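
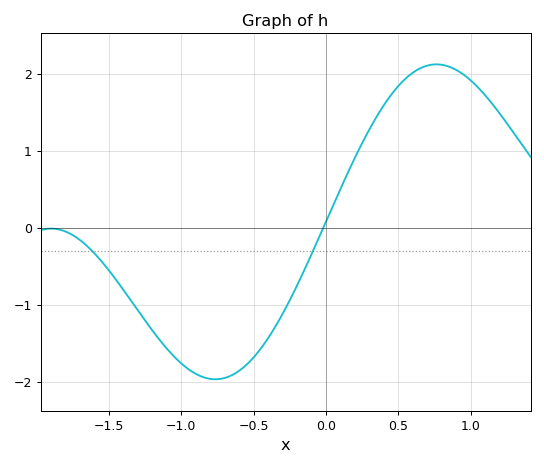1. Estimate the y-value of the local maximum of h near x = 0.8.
2.1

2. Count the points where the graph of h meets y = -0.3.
2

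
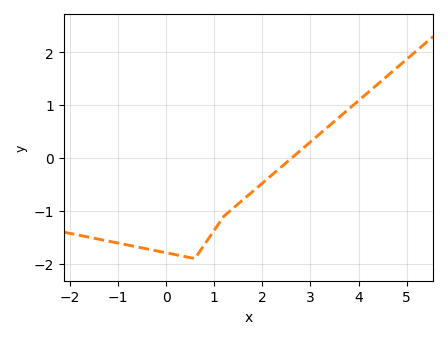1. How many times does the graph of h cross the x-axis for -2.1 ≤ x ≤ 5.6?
1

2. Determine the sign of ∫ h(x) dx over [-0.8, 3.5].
negative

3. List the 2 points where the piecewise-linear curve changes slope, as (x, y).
(0.6, -1.9); (1.2, -1.1)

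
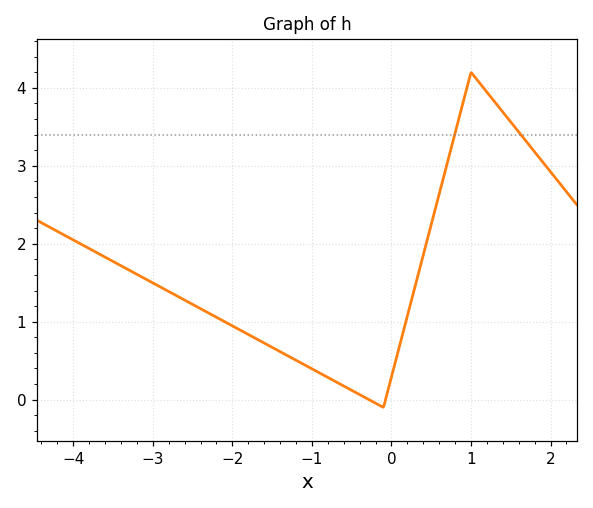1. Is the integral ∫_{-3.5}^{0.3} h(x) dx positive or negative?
positive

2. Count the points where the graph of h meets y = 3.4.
2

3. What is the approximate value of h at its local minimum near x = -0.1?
-0.099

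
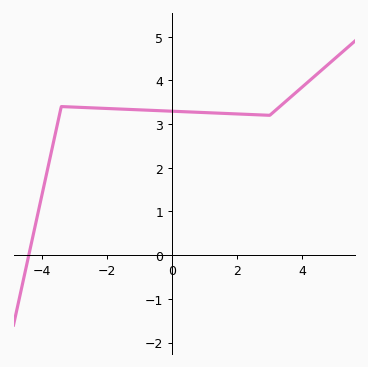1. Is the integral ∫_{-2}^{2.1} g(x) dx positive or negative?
positive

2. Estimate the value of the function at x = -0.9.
3.32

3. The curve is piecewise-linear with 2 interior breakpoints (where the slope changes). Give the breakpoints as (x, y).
(-3.4, 3.4); (3, 3.2)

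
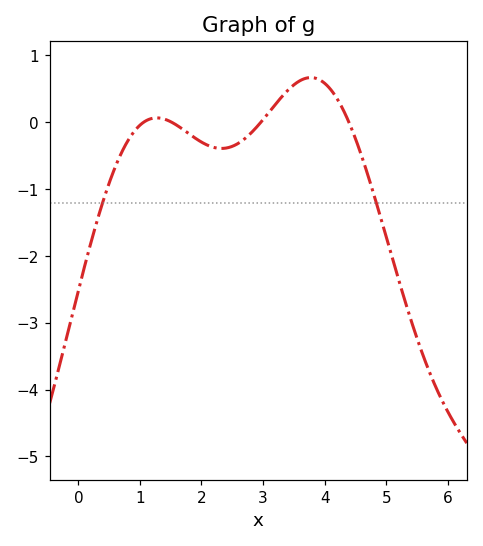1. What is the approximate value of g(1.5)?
0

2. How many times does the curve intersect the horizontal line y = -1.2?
2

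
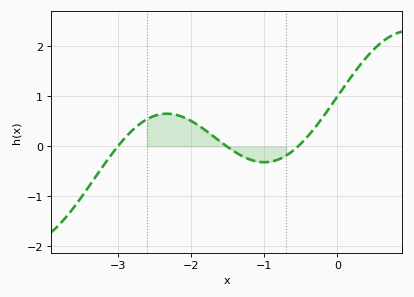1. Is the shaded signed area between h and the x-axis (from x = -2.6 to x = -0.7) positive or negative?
positive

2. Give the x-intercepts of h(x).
-3, -1.5, -0.5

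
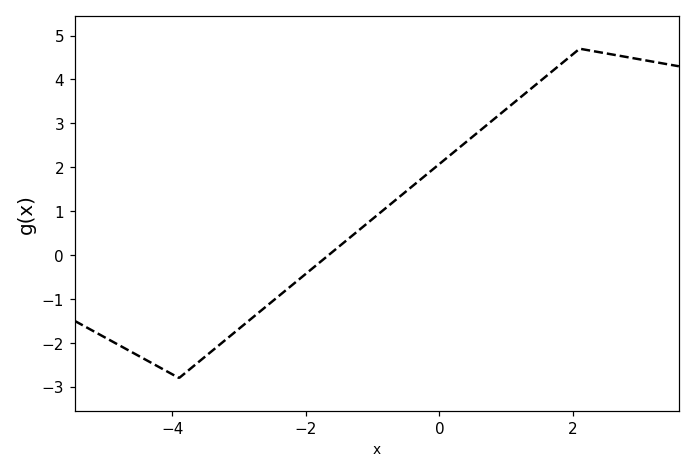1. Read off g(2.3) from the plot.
4.65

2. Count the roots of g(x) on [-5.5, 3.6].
1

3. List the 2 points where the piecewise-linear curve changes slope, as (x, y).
(-3.9, -2.8); (2.1, 4.7)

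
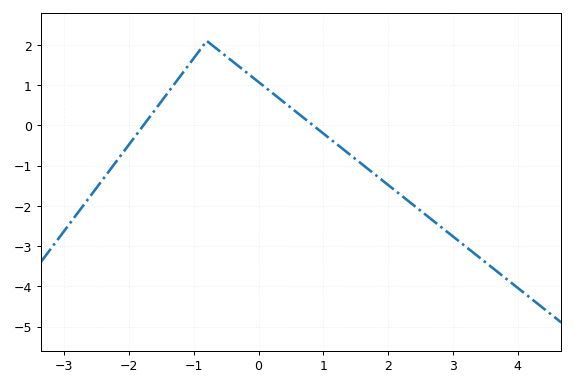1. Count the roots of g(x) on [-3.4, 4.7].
2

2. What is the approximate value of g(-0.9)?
1.89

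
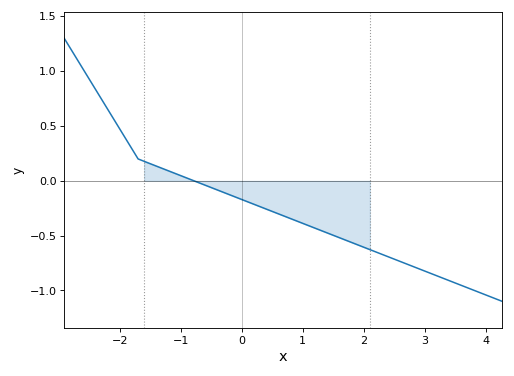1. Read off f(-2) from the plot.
0.473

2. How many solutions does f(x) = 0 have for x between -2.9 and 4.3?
1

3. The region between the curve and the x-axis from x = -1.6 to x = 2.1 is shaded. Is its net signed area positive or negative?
negative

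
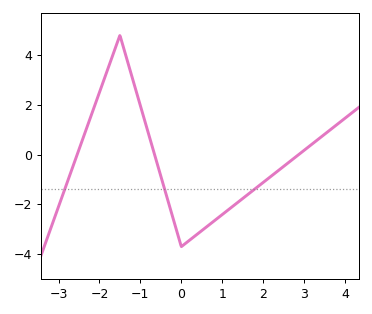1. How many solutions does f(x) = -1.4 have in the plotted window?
3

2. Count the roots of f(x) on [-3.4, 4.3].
3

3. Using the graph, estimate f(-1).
1.97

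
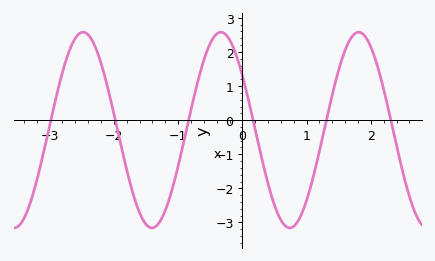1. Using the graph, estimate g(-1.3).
-3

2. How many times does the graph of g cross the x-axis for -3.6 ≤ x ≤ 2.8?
6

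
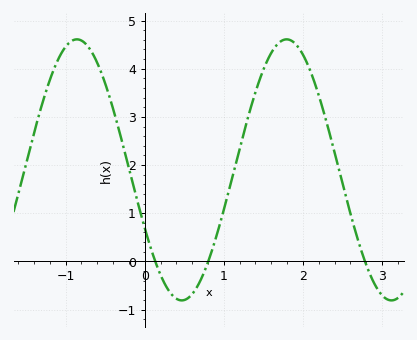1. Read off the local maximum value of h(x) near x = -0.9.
4.61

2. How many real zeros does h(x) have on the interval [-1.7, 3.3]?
3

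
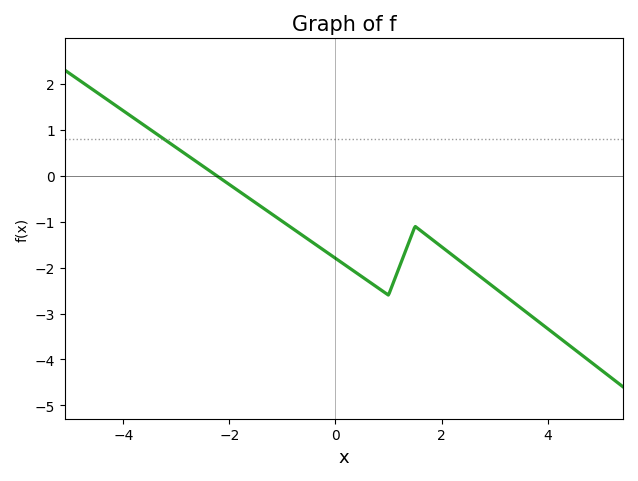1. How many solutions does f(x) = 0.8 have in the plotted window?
1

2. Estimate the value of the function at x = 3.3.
-2.7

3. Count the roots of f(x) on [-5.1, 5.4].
1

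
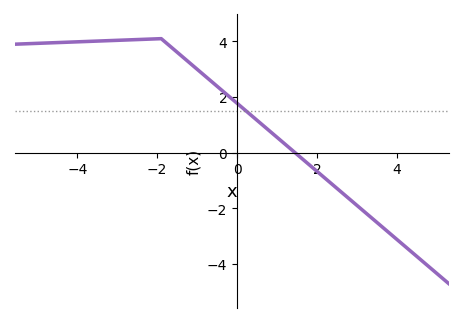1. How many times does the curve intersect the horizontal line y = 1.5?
1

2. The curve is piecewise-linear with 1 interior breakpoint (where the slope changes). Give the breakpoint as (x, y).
(-1.9, 4.1)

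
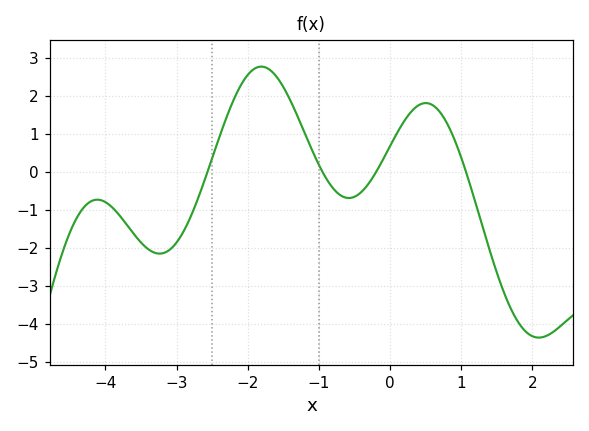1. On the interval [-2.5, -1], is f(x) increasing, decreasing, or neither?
neither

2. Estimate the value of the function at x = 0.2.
1.34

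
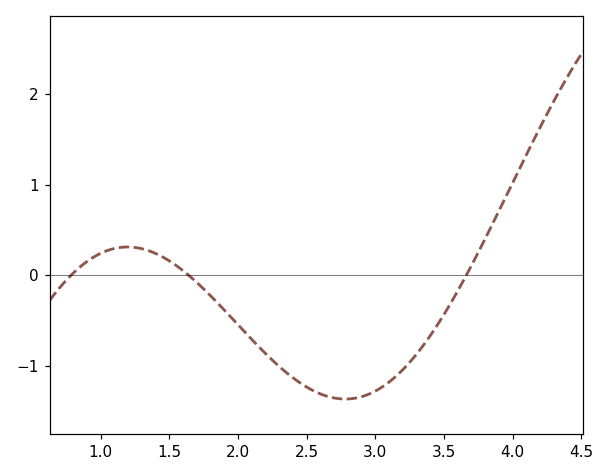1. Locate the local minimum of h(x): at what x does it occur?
2.8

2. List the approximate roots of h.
0.8, 1.6, 3.7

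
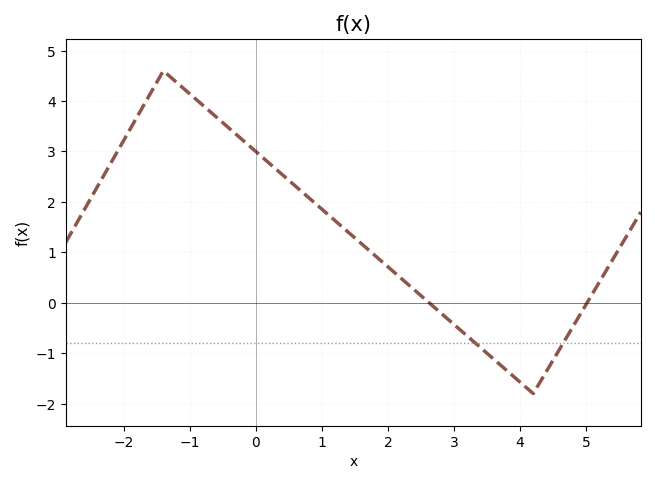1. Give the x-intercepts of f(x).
2.6, 5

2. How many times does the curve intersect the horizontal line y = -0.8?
2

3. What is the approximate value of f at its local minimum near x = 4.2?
-1.8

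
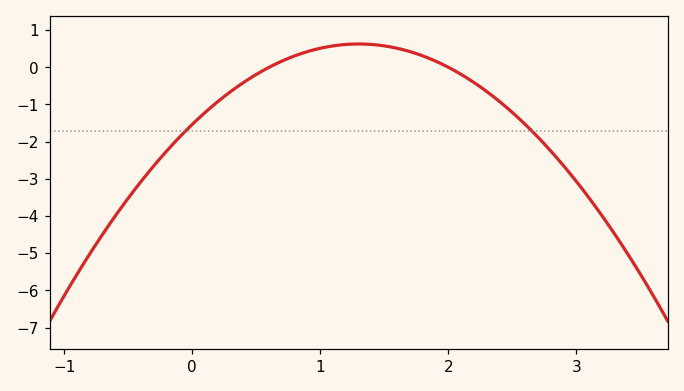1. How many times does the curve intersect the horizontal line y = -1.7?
2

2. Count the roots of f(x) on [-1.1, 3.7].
2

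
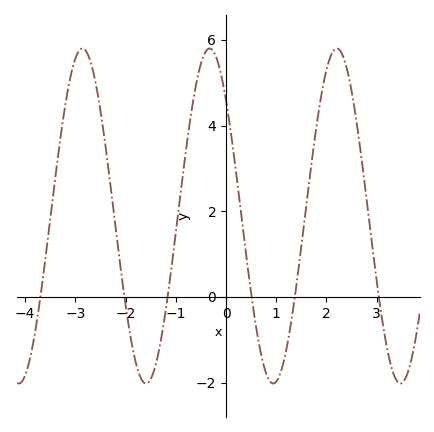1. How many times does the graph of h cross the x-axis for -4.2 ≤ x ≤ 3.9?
6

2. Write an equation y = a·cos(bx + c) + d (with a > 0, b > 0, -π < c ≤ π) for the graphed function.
y = 3.91cos(2.48x + 0.81) + 1.89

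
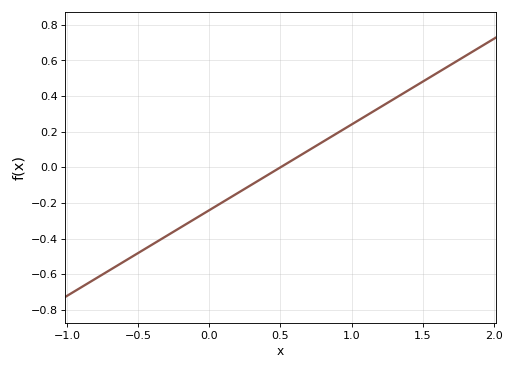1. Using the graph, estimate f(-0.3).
-0.384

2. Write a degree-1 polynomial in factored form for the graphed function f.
y = 0.48(x - 0.5)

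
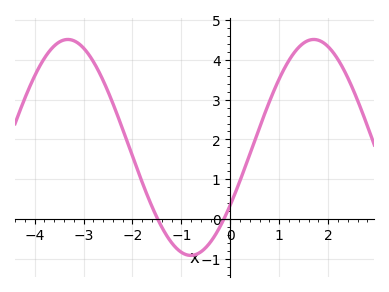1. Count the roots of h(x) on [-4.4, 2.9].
2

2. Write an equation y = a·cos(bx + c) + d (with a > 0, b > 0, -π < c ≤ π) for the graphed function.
y = 2.71cos(1.2x - 2.1) + 1.8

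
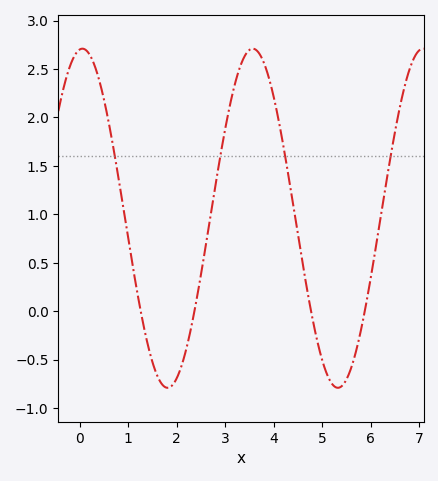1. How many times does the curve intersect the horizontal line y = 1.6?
4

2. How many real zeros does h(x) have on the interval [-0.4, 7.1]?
4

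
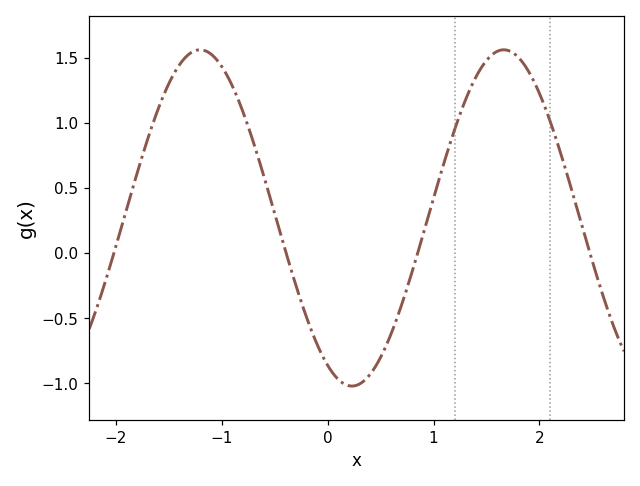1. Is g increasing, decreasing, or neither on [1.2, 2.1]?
neither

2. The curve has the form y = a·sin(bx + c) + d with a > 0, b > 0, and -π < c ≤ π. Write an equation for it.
y = 1.29sin(2.2x - 2.1) + 0.27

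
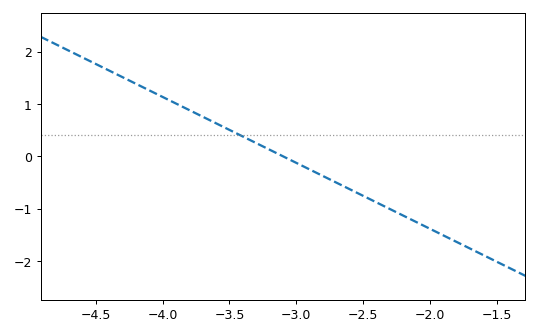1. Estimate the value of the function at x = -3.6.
0.6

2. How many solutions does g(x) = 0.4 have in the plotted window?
1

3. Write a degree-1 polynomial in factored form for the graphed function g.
y = -1.26(x + 3.1)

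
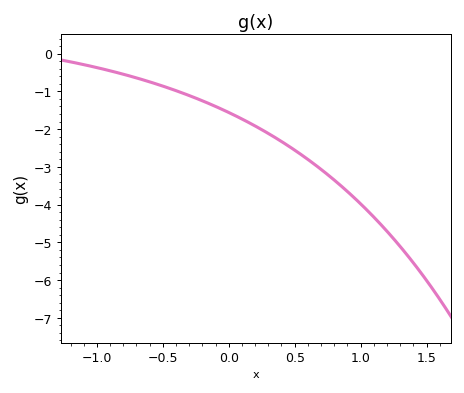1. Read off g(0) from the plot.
-1.6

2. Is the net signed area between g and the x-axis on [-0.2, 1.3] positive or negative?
negative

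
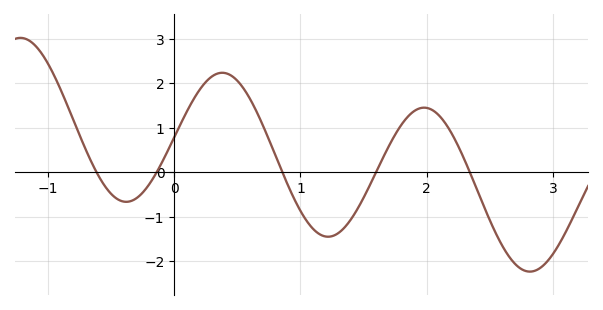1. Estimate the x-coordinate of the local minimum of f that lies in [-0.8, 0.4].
-0.4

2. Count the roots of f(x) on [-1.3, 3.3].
5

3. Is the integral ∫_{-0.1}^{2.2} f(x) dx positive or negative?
positive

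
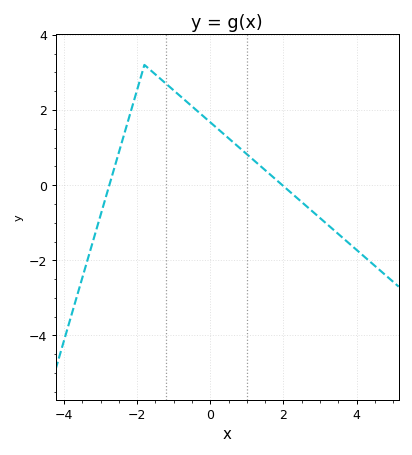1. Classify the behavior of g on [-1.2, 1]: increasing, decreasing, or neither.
decreasing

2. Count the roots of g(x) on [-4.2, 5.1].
2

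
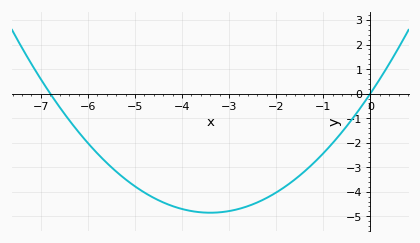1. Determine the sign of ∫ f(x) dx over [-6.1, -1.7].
negative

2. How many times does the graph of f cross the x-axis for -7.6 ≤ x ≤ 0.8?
2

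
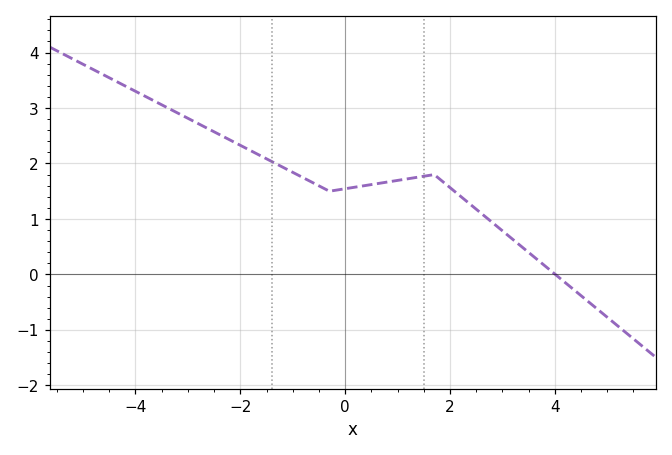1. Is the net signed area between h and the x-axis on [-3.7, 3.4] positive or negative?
positive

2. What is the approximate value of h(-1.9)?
2.28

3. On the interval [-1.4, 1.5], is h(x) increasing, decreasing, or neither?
neither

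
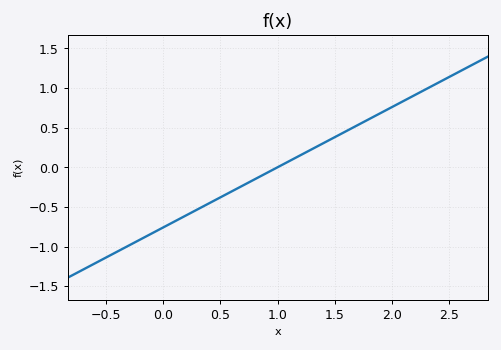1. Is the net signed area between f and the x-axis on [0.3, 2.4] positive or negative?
positive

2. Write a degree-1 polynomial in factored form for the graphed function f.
y = 0.76(x - 1)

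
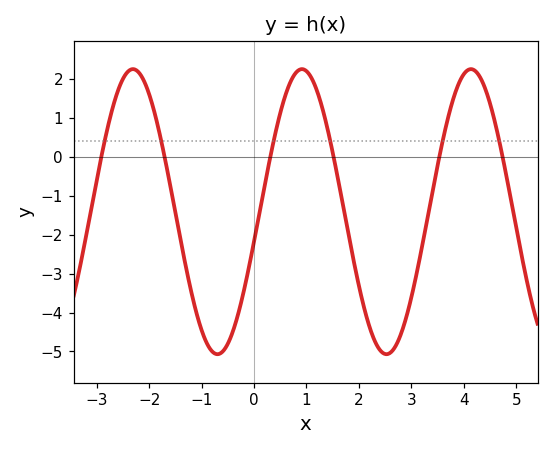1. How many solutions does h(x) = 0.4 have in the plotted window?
6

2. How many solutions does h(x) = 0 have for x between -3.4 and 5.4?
6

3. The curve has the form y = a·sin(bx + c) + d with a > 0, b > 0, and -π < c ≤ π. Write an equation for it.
y = 3.66sin(1.9x - 0.21) - 1.41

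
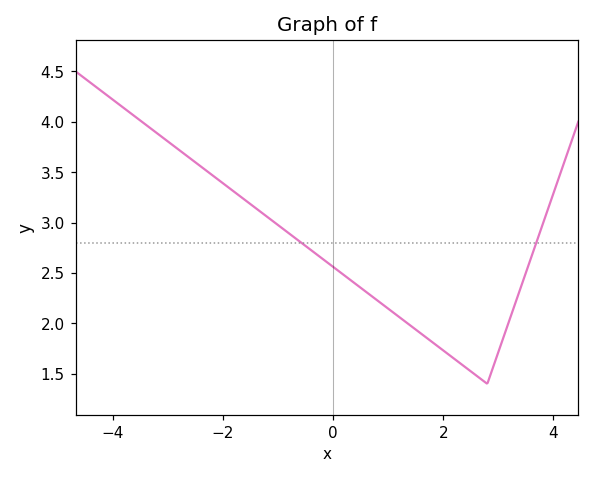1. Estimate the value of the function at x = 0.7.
2.27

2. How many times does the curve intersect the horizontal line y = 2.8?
2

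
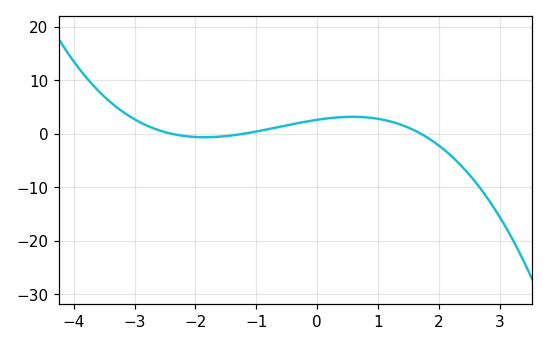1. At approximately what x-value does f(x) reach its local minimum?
-1.8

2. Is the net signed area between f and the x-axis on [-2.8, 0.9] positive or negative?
positive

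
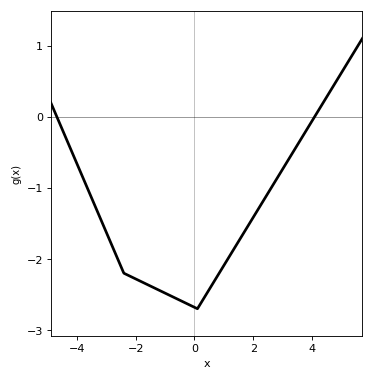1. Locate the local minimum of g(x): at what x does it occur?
0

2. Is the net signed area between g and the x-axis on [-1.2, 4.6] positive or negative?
negative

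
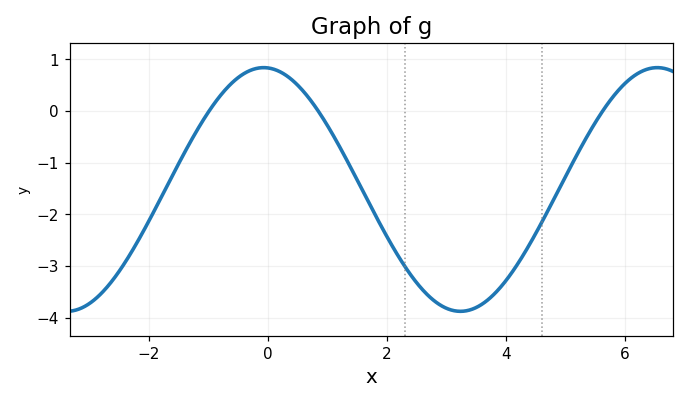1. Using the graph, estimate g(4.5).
-2.37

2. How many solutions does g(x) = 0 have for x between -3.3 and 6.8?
3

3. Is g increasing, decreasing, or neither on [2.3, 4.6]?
neither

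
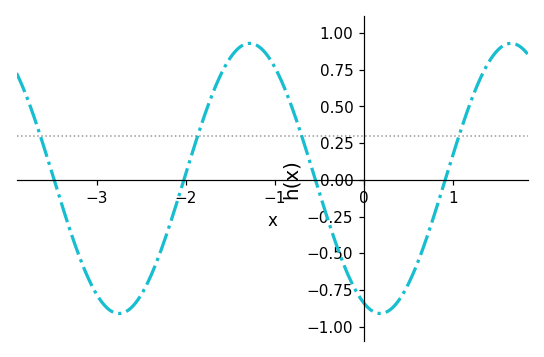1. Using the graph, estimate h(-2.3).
-0.5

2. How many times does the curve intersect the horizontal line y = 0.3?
4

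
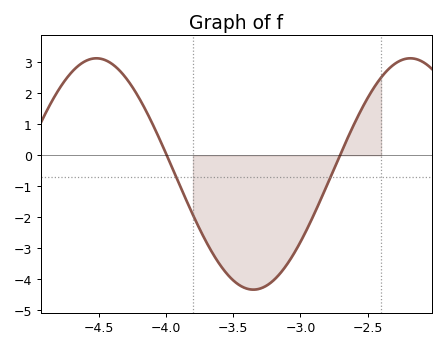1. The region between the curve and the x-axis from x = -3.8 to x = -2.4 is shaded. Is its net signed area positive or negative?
negative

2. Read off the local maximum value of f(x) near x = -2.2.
3.1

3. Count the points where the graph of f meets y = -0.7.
2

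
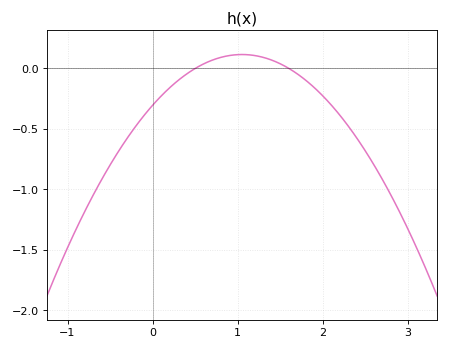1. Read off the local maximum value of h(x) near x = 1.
0.1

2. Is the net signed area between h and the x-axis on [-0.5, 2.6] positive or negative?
negative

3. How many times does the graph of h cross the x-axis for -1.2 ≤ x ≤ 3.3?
2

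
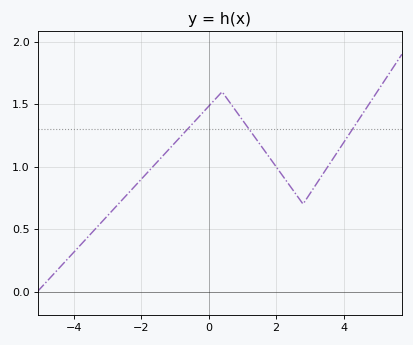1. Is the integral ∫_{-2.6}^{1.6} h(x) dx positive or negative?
positive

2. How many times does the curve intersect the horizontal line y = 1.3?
3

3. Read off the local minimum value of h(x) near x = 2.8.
0.7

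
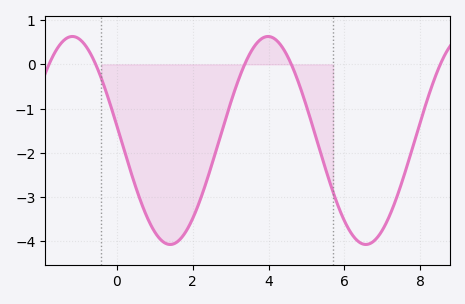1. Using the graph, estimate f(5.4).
-2.08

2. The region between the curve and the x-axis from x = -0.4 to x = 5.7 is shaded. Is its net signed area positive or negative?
negative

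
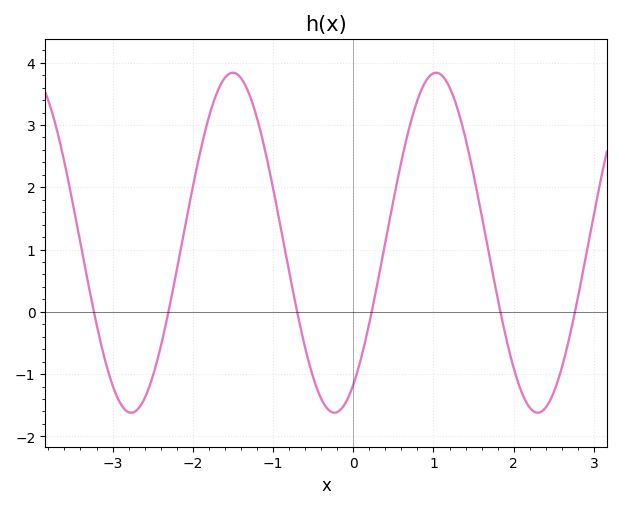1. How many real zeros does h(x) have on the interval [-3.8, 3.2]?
6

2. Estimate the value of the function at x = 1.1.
3.8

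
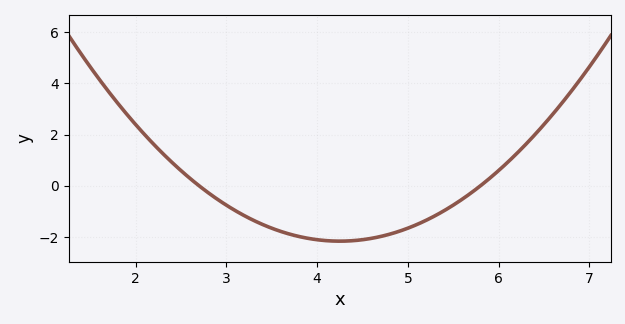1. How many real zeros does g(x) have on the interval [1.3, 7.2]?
2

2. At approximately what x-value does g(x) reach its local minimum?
4.2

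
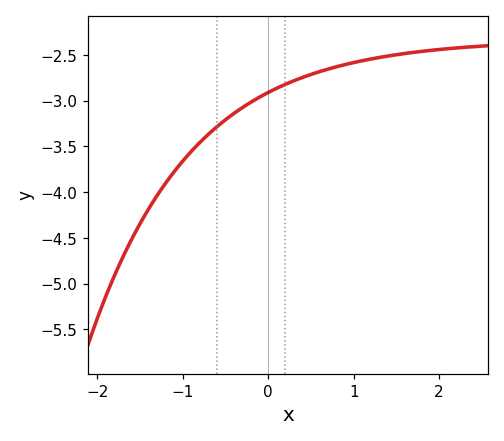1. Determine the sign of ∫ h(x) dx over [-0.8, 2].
negative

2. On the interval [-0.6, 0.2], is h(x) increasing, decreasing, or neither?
increasing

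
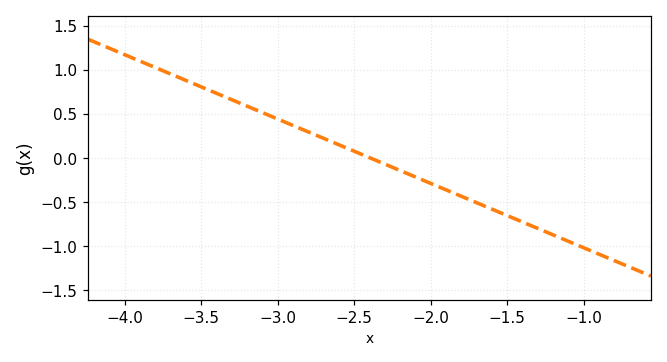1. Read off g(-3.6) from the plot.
0.876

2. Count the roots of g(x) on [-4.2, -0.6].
1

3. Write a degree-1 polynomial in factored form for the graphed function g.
y = -0.73(x + 2.4)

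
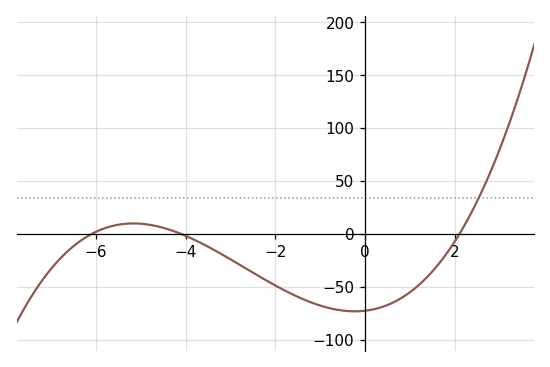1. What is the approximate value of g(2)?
-6.82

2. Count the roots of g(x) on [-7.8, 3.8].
3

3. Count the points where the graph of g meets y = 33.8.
1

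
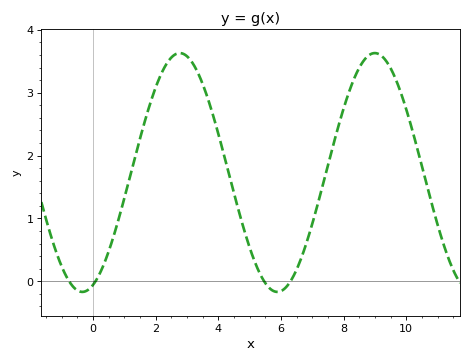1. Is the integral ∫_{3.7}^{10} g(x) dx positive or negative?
positive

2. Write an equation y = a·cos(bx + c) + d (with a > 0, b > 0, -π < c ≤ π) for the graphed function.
y = 1.9cos(1x - 2.8) + 1.73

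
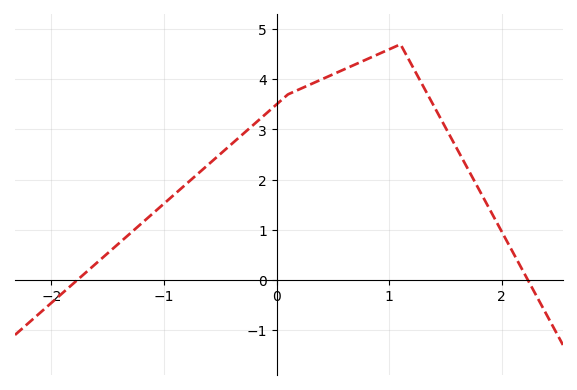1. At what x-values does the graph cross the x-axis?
-1.77, 2.23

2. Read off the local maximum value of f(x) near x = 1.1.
4.7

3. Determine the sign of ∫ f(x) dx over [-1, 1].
positive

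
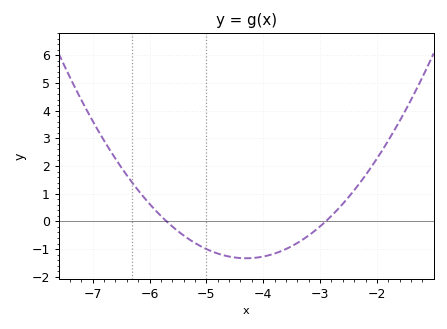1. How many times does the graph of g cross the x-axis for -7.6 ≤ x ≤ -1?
2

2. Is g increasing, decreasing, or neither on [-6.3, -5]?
decreasing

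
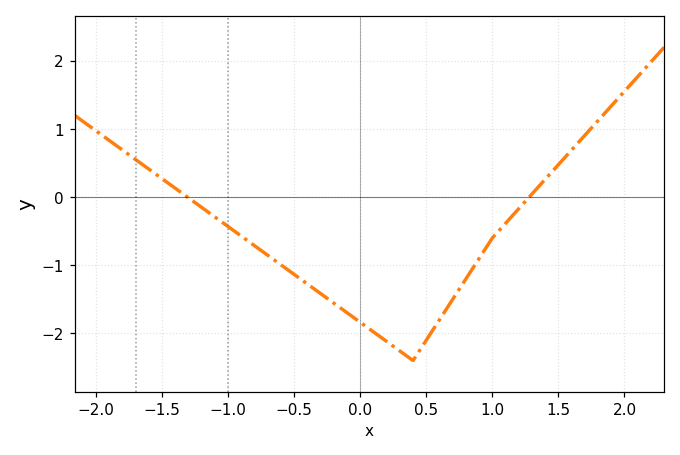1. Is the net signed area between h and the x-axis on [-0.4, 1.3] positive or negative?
negative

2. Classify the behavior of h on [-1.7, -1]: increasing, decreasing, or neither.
decreasing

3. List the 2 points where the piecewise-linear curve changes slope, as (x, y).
(0.4, -2.4); (1, -0.6)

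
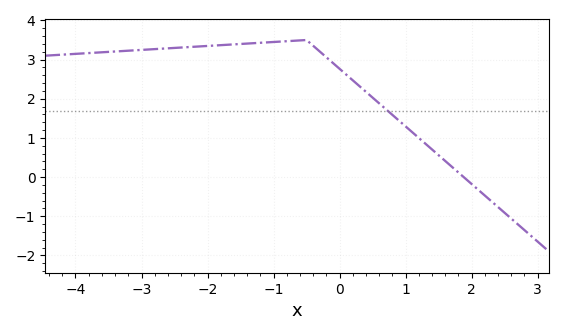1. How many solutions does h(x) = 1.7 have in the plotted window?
1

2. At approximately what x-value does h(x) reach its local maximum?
-0.502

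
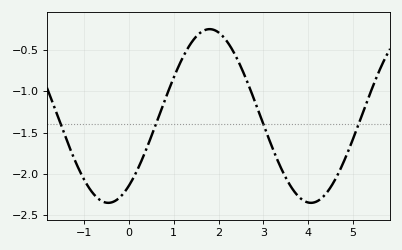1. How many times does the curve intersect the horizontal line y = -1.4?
4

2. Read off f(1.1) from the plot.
-0.7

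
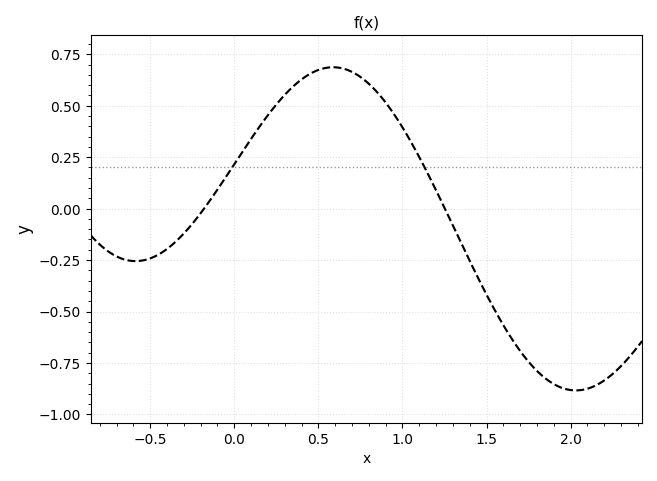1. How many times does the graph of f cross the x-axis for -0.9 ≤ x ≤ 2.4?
2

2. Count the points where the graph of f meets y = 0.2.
2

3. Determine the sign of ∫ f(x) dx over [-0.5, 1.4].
positive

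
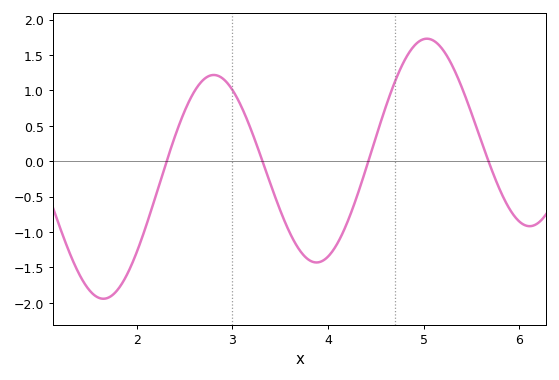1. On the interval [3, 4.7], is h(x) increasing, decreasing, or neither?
neither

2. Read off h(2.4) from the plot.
0.35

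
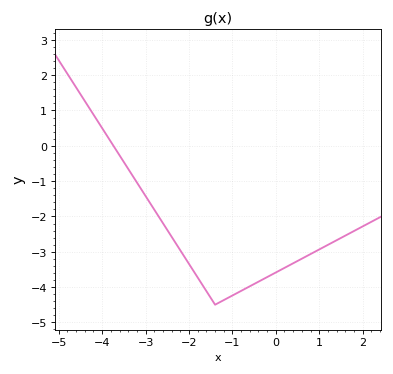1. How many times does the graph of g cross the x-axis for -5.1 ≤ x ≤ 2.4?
1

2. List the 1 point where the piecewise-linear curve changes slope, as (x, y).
(-1.4, -4.5)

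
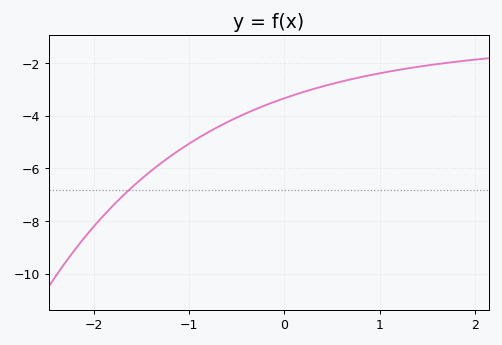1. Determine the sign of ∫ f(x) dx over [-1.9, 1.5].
negative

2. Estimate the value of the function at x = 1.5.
-2.08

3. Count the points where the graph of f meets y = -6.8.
1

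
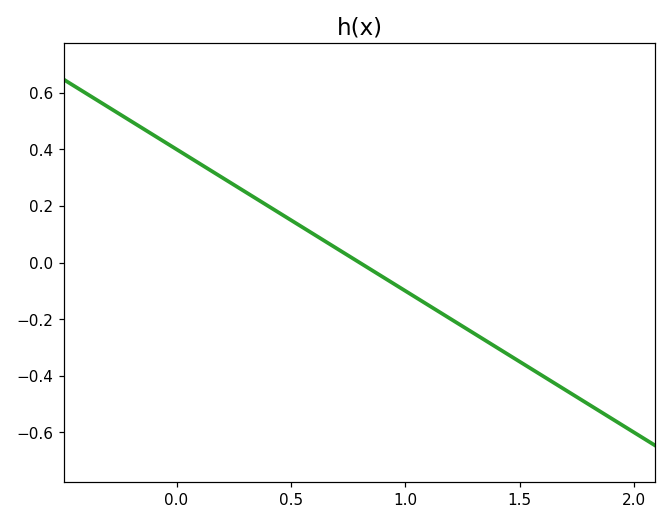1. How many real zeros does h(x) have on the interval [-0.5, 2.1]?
1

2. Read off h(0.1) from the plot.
0.35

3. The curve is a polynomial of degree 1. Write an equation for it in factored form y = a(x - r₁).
y = -0.5(x - 0.8)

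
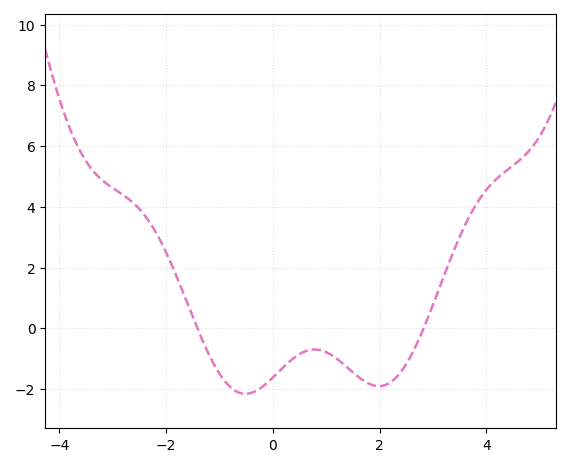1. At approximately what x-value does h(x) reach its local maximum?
0.783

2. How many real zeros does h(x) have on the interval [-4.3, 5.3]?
2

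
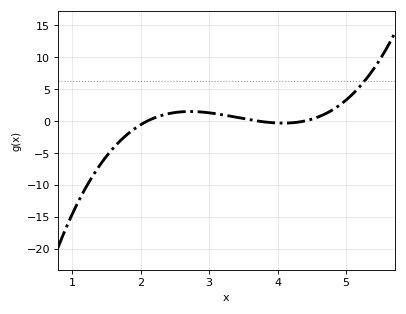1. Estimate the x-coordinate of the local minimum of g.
4.1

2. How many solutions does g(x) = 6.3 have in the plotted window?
1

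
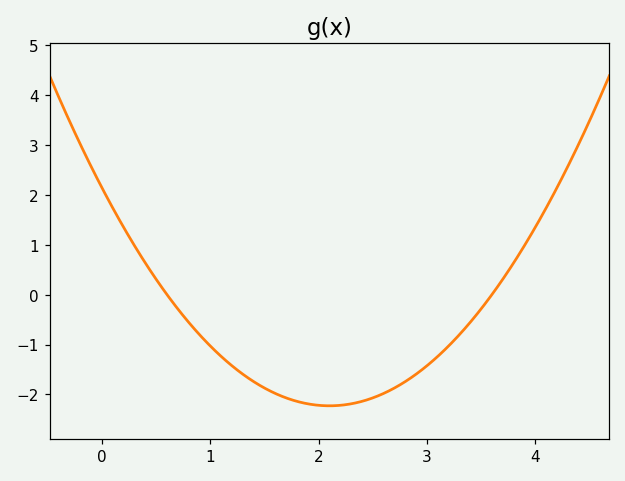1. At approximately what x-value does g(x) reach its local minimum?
2.1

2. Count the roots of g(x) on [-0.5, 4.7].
2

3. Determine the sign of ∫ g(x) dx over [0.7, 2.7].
negative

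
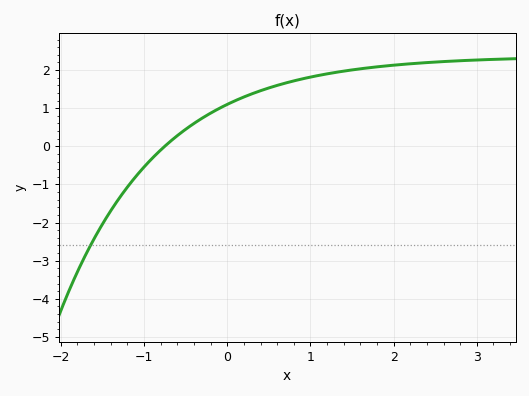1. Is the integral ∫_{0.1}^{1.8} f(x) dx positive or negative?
positive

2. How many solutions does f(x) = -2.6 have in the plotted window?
1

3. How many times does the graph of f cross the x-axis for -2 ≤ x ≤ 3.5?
1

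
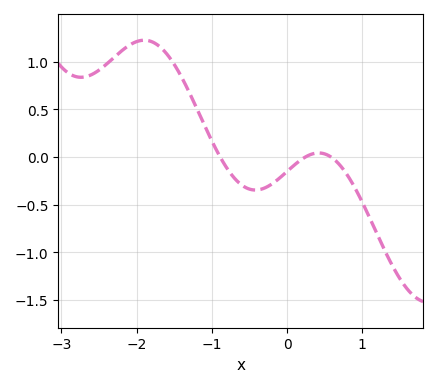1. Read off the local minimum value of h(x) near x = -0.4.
-0.35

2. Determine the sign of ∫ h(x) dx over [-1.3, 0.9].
negative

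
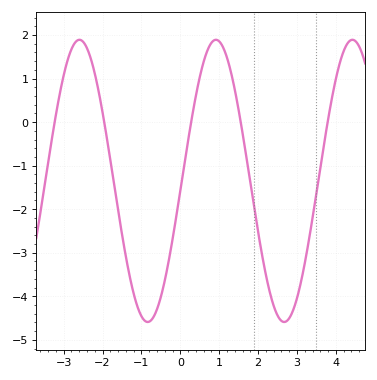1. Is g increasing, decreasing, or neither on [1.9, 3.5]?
neither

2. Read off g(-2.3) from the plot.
1.5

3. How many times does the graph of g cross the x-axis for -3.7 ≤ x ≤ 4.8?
5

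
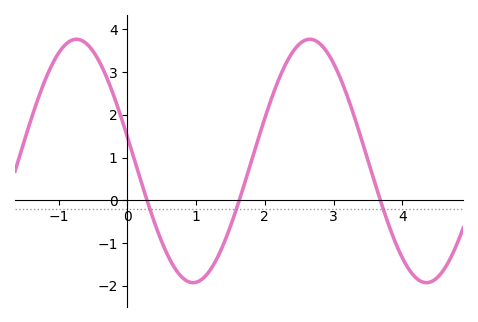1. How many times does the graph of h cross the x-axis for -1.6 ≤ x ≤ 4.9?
3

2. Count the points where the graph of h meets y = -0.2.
3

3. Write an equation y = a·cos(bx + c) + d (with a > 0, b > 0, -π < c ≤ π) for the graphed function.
y = 2.85cos(1.9x + 1.4) + 0.92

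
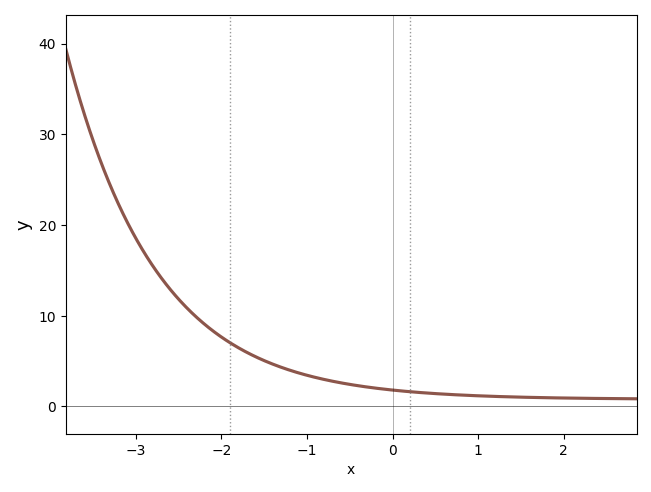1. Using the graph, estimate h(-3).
19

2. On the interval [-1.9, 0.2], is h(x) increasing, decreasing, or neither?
decreasing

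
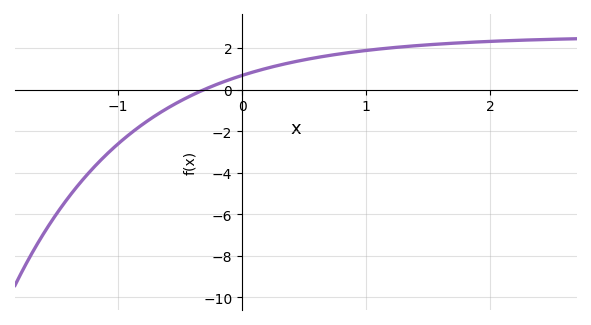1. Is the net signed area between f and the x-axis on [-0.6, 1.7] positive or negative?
positive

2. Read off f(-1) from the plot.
-2.6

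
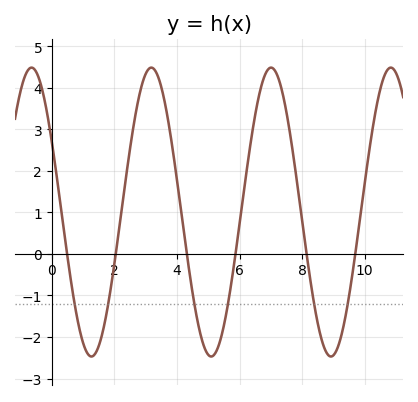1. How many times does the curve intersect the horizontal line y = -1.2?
6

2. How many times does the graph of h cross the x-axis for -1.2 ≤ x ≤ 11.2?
6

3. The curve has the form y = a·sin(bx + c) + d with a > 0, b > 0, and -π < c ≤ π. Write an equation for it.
y = 3.48sin(1.64x + 2.64) + 1.01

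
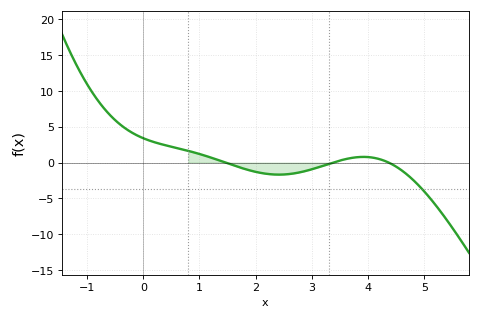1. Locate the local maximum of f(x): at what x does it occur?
3.92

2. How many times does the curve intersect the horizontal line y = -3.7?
1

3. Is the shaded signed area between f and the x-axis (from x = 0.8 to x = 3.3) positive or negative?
negative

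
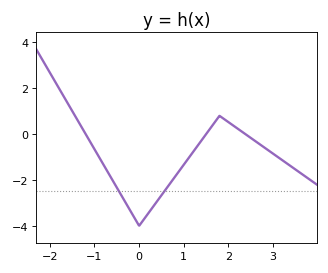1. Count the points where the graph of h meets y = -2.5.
2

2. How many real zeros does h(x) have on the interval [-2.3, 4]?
3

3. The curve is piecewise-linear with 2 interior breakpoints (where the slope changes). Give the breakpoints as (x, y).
(0, -4); (1.8, 0.8)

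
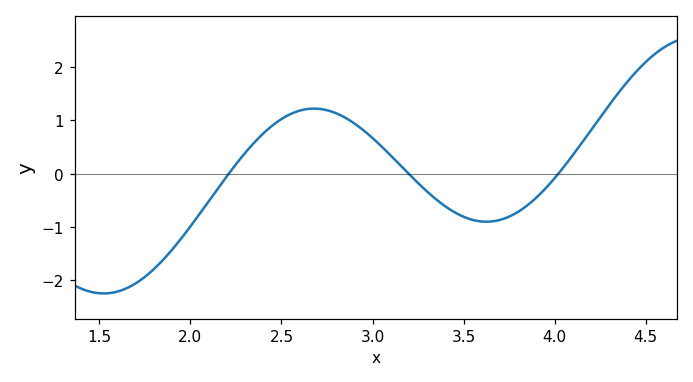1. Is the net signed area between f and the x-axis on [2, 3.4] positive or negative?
positive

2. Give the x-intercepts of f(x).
2.2, 3.2, 4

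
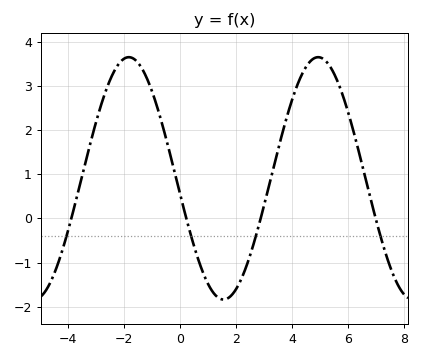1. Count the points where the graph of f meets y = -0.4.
4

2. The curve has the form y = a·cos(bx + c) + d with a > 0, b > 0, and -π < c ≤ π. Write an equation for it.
y = 2.75cos(0.93x + 1.7) + 0.91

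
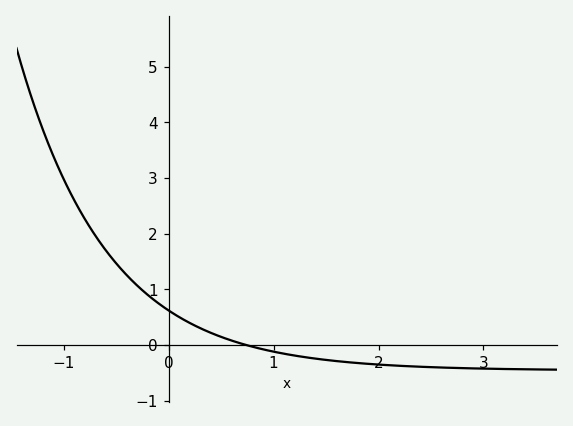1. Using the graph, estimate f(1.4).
-0.2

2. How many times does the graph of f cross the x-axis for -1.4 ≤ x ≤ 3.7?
1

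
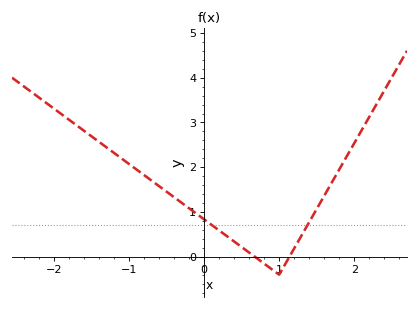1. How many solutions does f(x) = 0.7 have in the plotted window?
2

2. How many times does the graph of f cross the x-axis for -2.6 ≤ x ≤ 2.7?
2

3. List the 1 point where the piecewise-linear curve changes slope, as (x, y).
(1, -0.4)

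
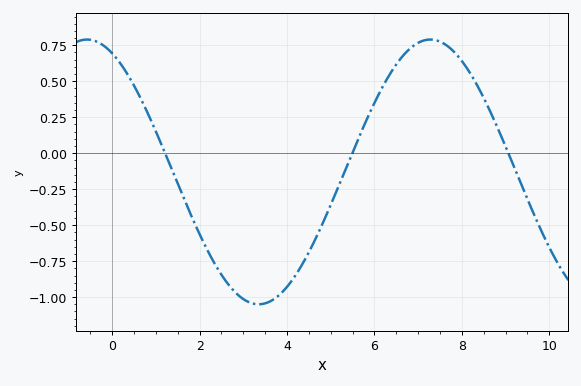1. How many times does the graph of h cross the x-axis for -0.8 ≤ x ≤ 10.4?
3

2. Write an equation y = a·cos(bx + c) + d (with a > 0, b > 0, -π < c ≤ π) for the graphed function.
y = 0.92cos(0.8x + 0.46) - 0.13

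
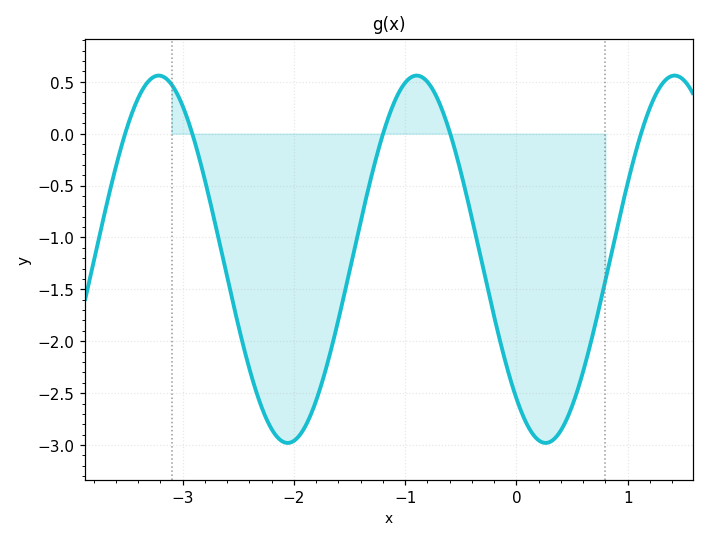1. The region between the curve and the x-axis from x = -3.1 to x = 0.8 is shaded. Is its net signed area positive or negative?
negative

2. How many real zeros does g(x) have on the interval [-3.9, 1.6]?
5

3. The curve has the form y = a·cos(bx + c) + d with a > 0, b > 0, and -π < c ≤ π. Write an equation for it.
y = 1.77cos(2.7x + 2.4) - 1.21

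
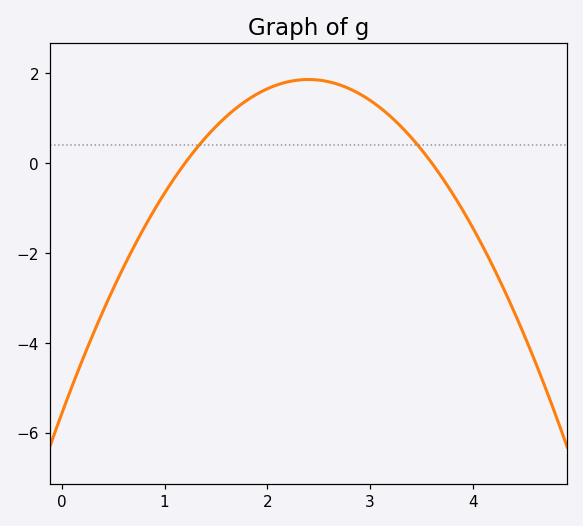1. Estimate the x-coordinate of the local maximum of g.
2.4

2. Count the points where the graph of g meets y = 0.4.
2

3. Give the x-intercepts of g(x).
1.2, 3.6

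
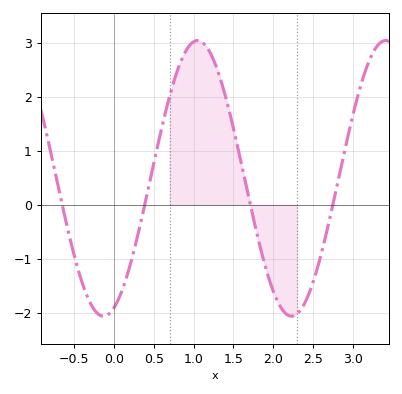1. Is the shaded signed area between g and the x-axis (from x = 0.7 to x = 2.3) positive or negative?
positive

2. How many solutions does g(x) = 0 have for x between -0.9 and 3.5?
4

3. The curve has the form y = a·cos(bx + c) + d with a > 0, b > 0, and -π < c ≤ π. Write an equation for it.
y = 2.55cos(2.66x - 2.79) + 0.49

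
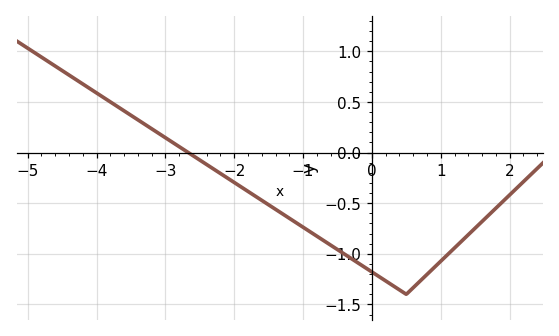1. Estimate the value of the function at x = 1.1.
-1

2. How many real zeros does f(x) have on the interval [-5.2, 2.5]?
1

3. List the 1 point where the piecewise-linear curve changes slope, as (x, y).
(0.5, -1.4)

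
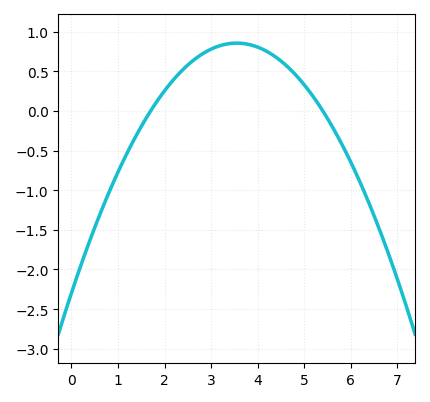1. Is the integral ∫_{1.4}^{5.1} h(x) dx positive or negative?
positive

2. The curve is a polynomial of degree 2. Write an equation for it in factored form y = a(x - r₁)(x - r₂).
y = -0.25(x - 1.7)(x - 5.4)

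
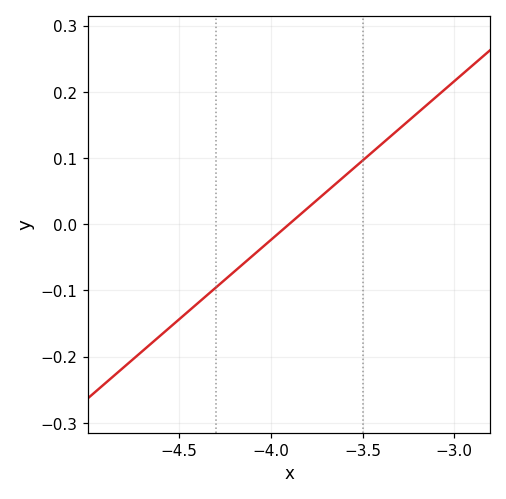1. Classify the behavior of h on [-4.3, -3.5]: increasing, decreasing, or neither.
increasing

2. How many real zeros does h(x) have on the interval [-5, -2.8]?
1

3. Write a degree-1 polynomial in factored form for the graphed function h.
y = 0.24(x + 3.9)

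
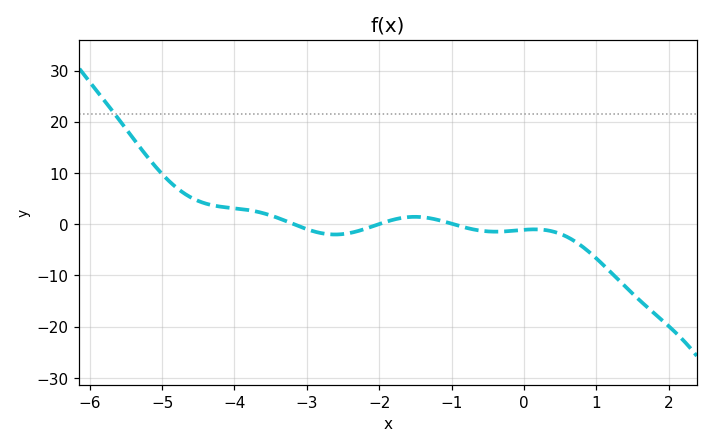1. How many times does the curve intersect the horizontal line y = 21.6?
1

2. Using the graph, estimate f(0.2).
-1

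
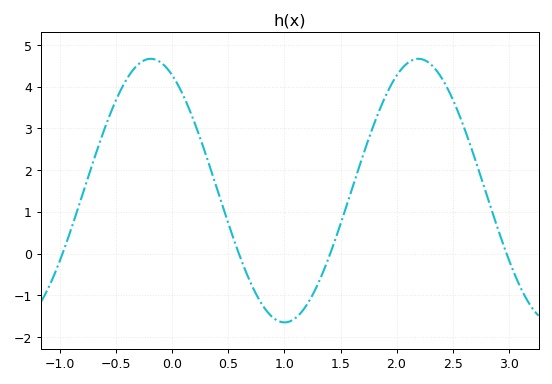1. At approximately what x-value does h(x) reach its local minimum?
1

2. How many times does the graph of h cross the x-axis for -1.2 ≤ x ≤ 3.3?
4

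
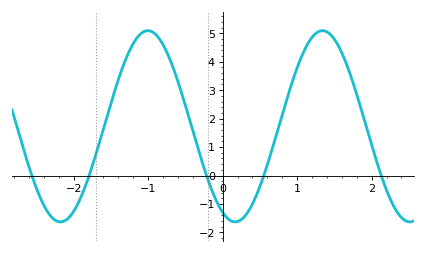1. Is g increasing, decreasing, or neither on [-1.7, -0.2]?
neither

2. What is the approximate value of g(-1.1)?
4.98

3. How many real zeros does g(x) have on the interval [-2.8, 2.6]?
5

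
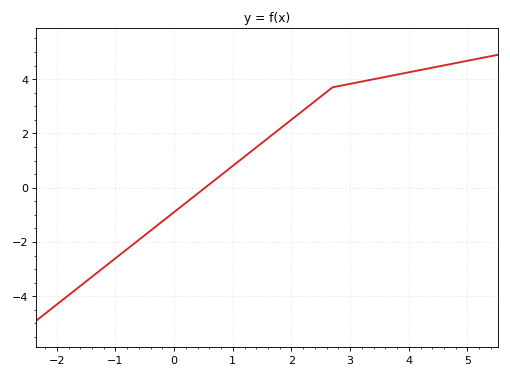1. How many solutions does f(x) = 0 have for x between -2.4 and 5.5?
1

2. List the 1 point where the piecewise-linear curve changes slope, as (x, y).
(2.7, 3.7)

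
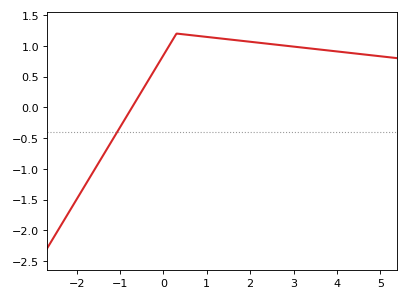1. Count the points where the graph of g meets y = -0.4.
1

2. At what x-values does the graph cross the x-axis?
-0.725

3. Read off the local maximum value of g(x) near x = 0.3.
1.2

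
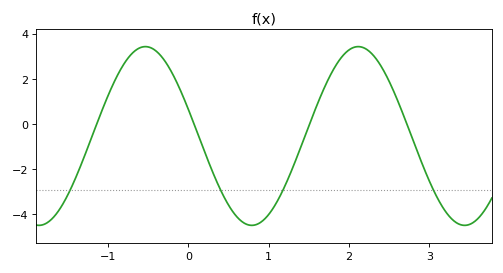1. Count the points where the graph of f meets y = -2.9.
4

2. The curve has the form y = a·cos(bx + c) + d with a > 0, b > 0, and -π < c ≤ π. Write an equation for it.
y = 3.95cos(2.37x + 1.27) - 0.53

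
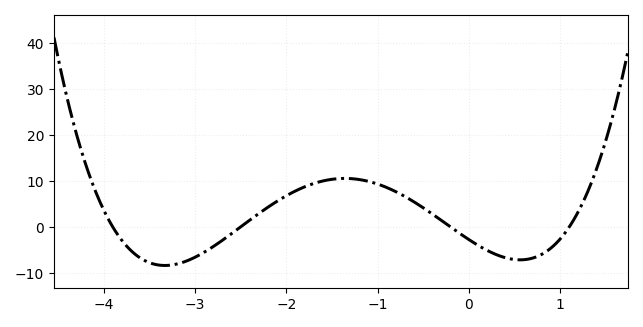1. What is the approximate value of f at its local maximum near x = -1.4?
10.6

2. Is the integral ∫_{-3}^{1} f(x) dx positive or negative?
positive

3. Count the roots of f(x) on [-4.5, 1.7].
4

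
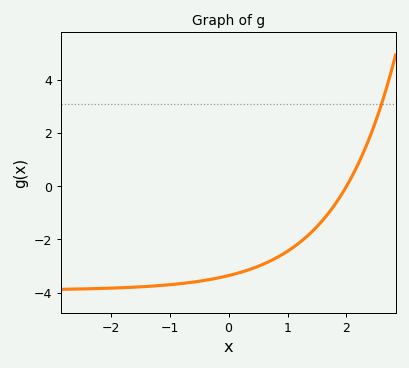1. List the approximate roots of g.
2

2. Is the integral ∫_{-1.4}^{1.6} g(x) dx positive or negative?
negative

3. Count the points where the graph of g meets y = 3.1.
1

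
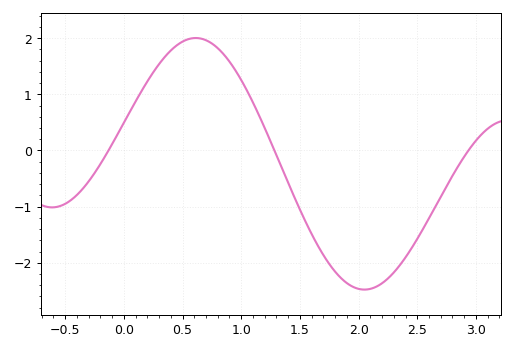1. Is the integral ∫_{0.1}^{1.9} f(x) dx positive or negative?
positive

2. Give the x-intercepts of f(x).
-0.1, 1.3, 2.9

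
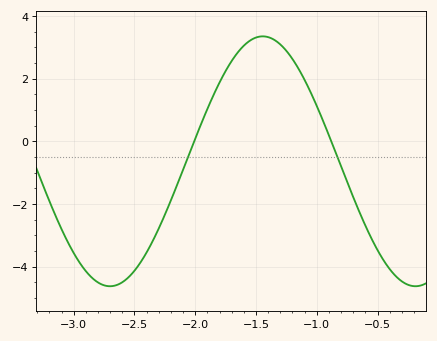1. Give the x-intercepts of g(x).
-2.01, -0.881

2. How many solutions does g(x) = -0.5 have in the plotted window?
2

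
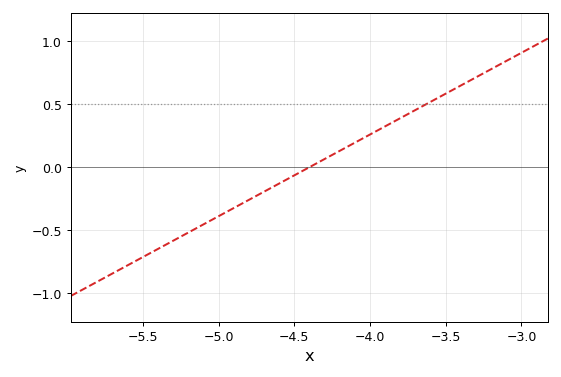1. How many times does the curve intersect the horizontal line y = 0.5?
1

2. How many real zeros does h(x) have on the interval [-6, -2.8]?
1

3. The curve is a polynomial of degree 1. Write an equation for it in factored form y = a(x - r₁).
y = 0.65(x + 4.4)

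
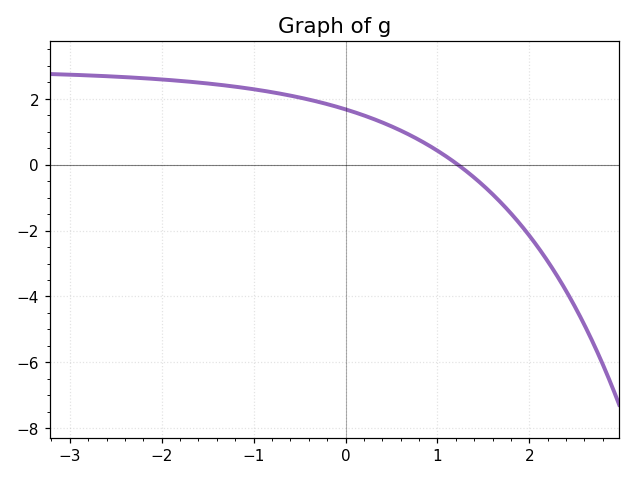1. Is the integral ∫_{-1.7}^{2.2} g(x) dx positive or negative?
positive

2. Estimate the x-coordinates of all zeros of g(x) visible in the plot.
1.22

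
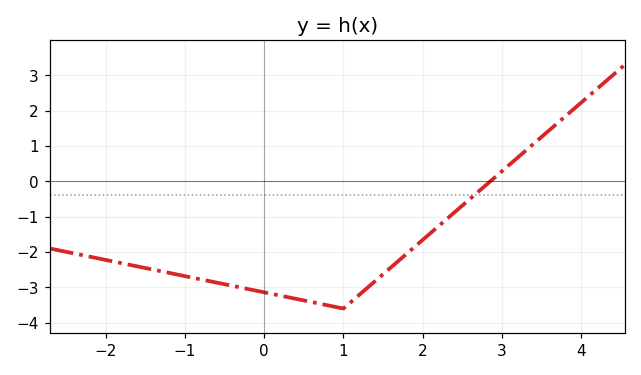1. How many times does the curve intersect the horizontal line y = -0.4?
1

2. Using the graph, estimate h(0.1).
-3.19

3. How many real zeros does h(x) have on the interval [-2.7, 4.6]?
1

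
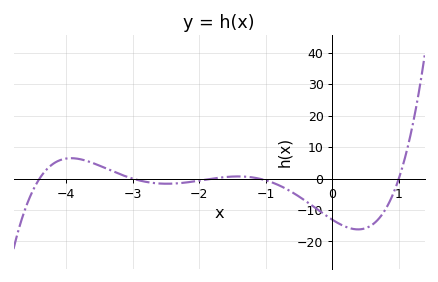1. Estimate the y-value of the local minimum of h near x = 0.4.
-16.2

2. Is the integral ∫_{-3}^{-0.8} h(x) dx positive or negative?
negative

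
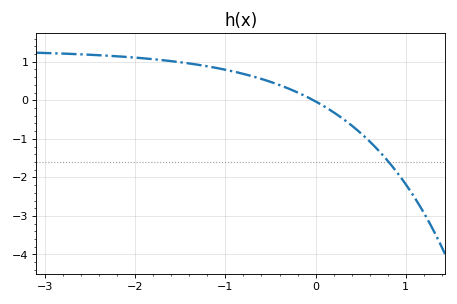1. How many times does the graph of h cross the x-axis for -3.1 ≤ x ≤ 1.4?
1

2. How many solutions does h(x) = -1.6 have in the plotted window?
1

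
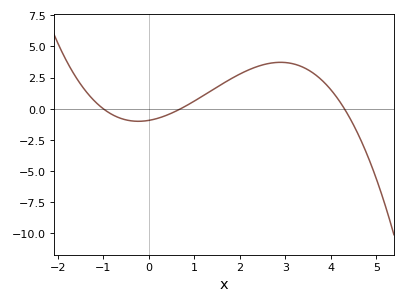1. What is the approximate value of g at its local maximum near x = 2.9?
3.72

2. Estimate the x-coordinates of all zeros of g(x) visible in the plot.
-1, 0.7, 4.3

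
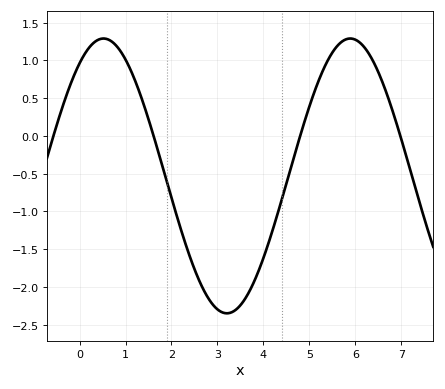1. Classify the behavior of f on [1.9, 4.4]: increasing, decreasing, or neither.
neither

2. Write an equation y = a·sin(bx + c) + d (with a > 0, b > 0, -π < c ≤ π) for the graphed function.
y = 1.82sin(1.17x + 0.962) - 0.53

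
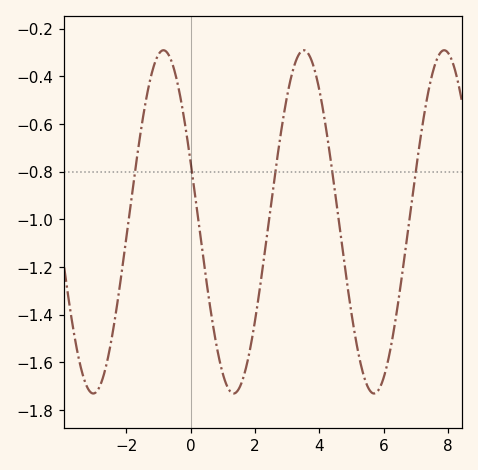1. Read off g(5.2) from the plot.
-1.55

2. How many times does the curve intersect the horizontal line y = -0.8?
5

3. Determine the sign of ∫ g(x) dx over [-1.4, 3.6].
negative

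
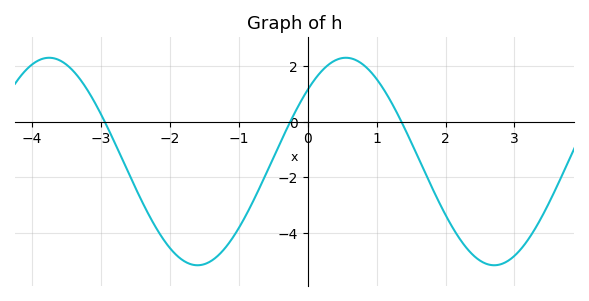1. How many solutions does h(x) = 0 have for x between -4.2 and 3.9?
3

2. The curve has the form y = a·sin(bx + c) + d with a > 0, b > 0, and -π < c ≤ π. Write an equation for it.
y = 3.74sin(1.46x + 0.762) - 1.43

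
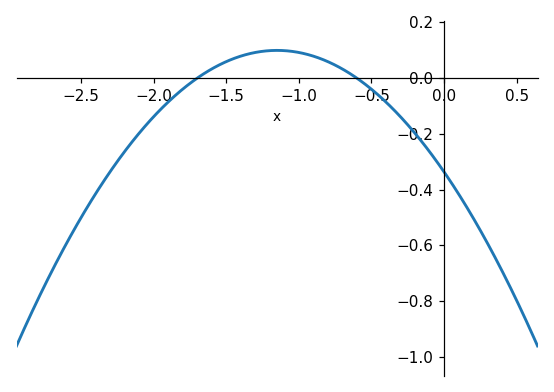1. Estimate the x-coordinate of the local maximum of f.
-1.15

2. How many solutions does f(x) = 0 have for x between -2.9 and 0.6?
2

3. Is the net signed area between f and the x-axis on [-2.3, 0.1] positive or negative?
negative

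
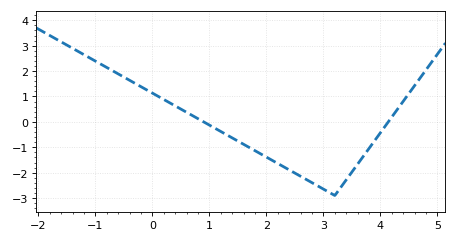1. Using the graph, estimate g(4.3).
0.504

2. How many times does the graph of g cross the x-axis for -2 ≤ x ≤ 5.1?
2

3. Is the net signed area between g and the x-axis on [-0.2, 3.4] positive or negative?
negative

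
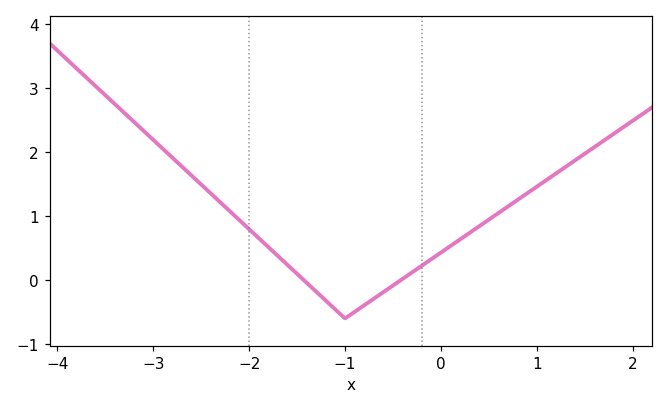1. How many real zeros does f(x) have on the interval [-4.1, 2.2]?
2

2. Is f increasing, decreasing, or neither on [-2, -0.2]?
neither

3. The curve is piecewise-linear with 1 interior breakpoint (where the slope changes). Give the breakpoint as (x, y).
(-1, -0.6)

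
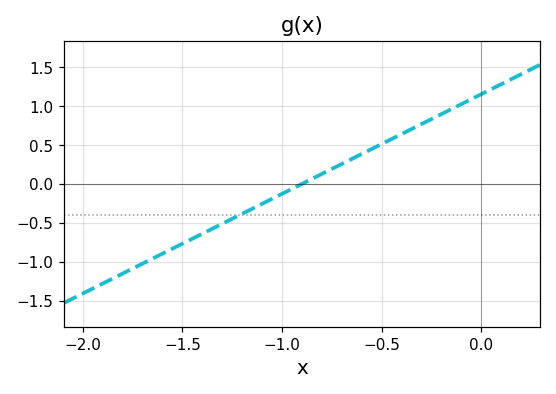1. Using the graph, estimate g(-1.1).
-0.256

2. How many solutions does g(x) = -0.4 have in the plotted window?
1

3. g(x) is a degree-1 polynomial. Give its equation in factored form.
y = 1.28(x + 0.9)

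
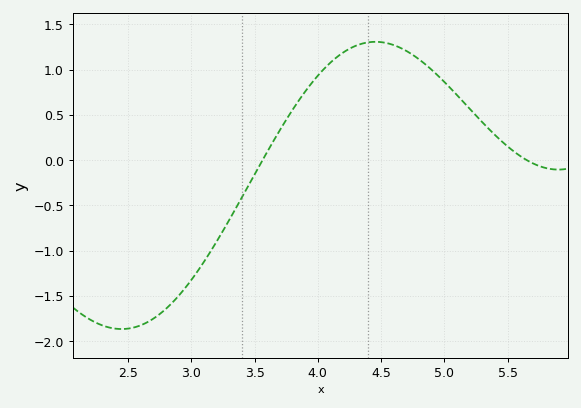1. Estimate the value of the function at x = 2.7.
-1.75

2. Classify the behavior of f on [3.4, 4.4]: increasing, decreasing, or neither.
increasing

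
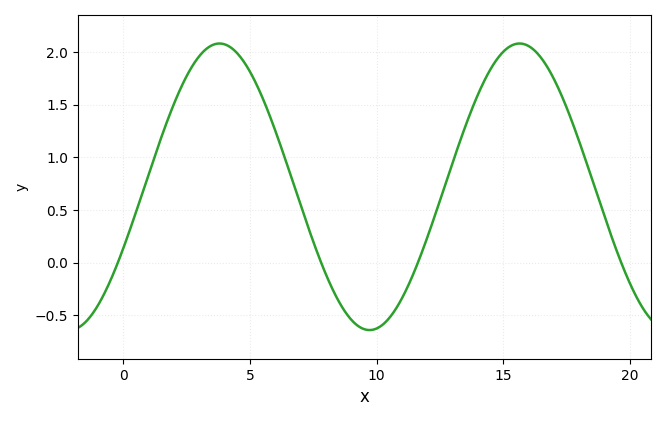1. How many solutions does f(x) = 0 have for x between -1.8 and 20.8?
4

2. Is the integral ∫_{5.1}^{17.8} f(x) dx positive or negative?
positive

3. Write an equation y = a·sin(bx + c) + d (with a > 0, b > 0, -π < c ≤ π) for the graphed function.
y = 1.36sin(0.53x - 0.44) + 0.72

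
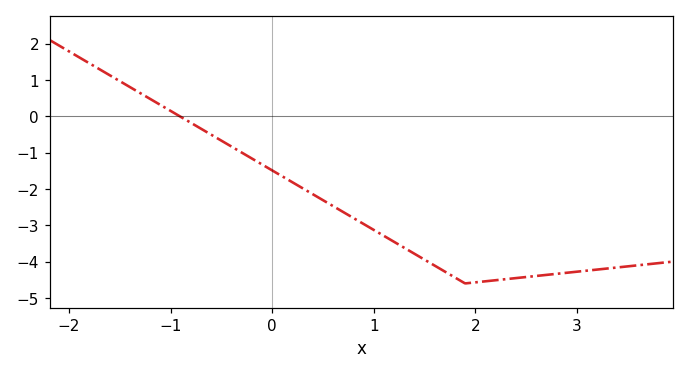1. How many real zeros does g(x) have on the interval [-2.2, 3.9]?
1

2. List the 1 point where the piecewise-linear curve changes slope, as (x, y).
(1.9, -4.6)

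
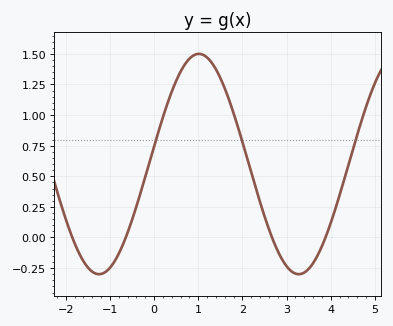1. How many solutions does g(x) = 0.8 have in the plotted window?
3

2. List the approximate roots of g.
-1.85, -0.641, 2.67, 3.88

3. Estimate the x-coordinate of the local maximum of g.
1.01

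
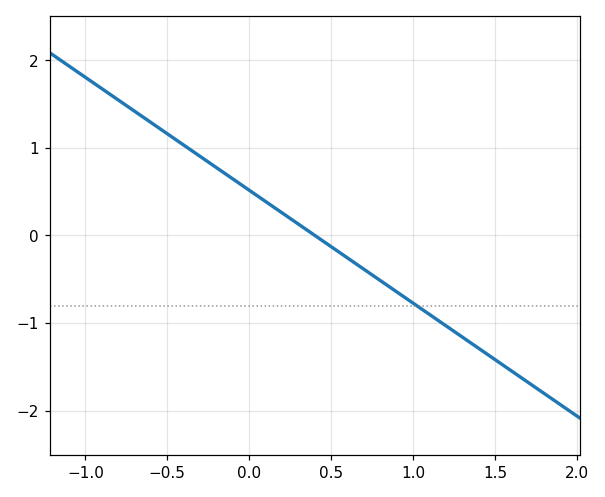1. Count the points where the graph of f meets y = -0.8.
1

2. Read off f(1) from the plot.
-0.774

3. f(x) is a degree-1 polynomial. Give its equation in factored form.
y = -1.29(x - 0.4)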